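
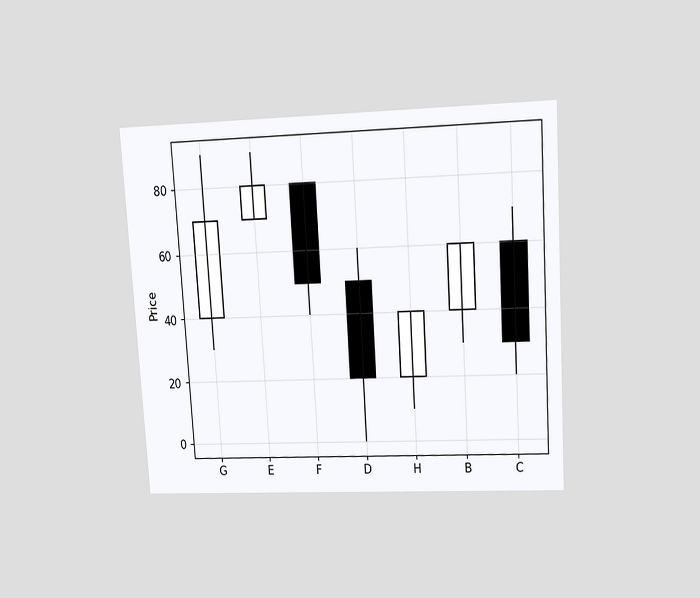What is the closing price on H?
The chart is tilted about 3° counter-clockwise and viewed at a slight angle. The H candle closes at 40.

40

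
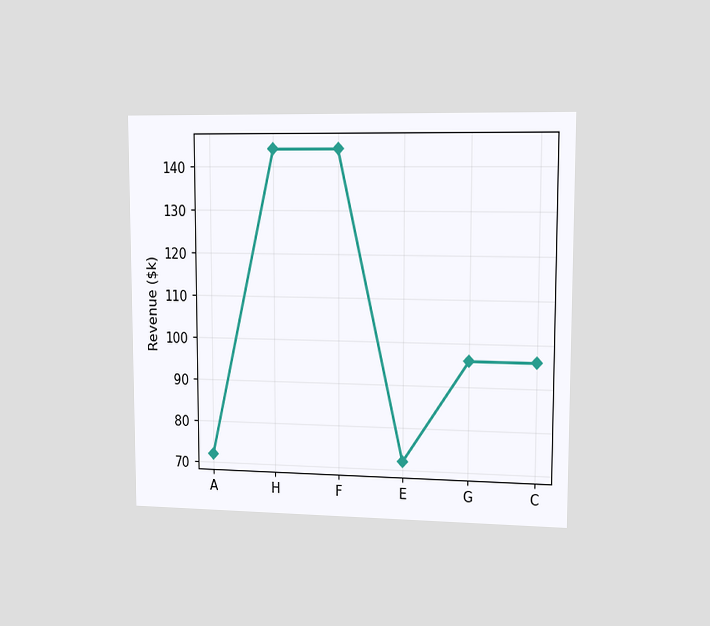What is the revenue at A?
$72k

The chart is viewed slightly from the right. At A, the line is at $72k.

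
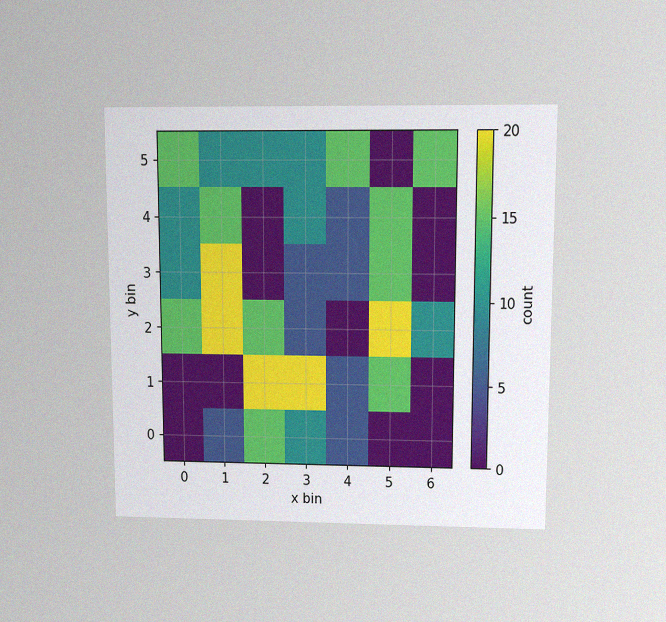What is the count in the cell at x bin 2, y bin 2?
The chart is viewed at a slight angle, with some photo noise. Matching the cell (2, 2) against the colorbar gives 15.

15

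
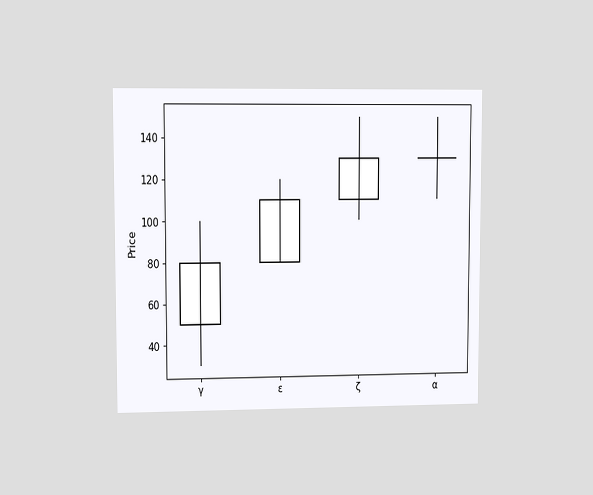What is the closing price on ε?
110

The chart is viewed at a slight angle. The ε candle closes at 110.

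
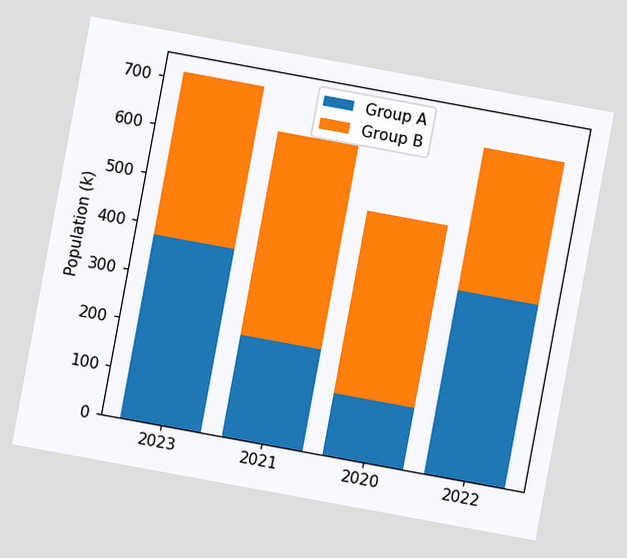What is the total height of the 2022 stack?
672k

The chart is tilted about 10° clockwise. The 2022 stack's top reaches 672k on the y-axis.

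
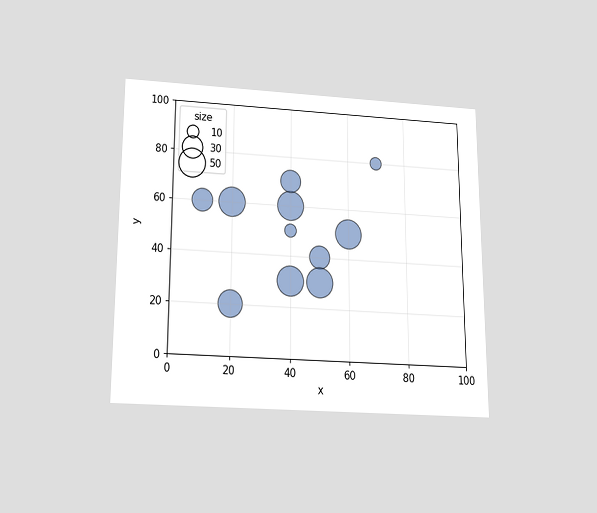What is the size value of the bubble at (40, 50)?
The chart is viewed slightly from below. Matching the bubble at (40, 50) against the size legend gives 10.

10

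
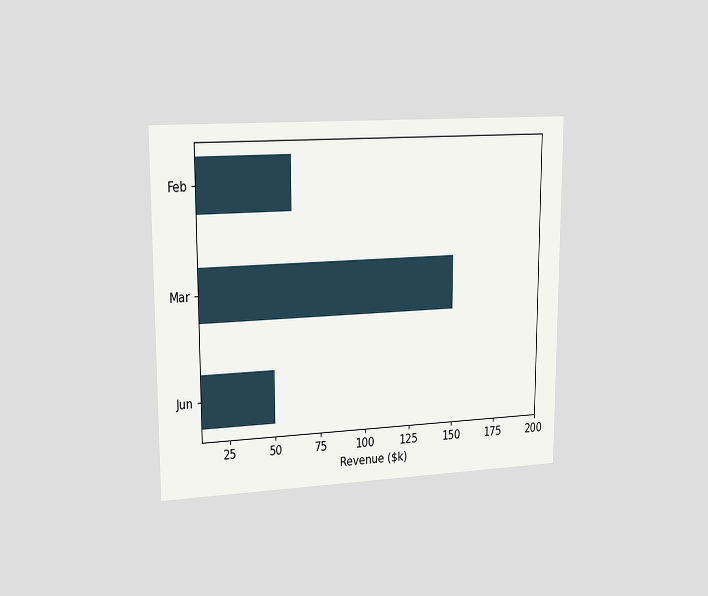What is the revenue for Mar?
The chart is viewed slightly from the left. Reading along the chart's x-axis, the Mar bar reaches $150k.

$150k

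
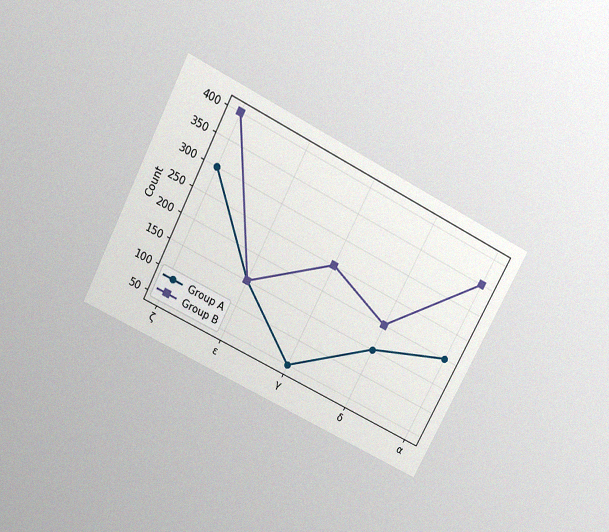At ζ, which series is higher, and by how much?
Group B, by 100

The chart is tilted about 27° clockwise and viewed slightly from above, with some photo noise. At ζ, Group B sits above the other line by 100.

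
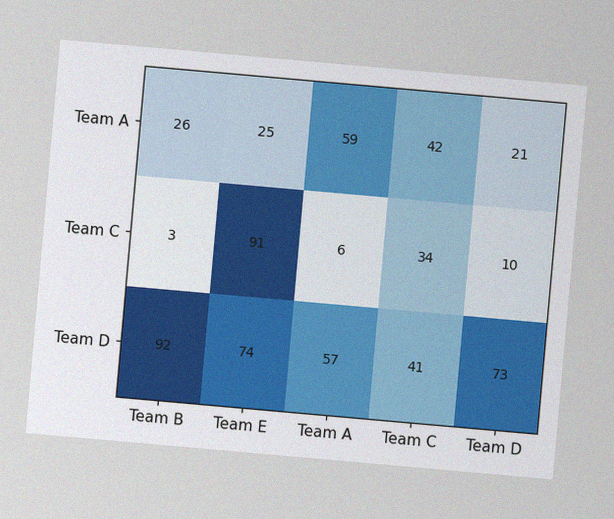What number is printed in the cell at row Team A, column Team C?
42

The chart is tilted about 5° clockwise, with some photo noise. The (Team A, Team C) cell reads 42.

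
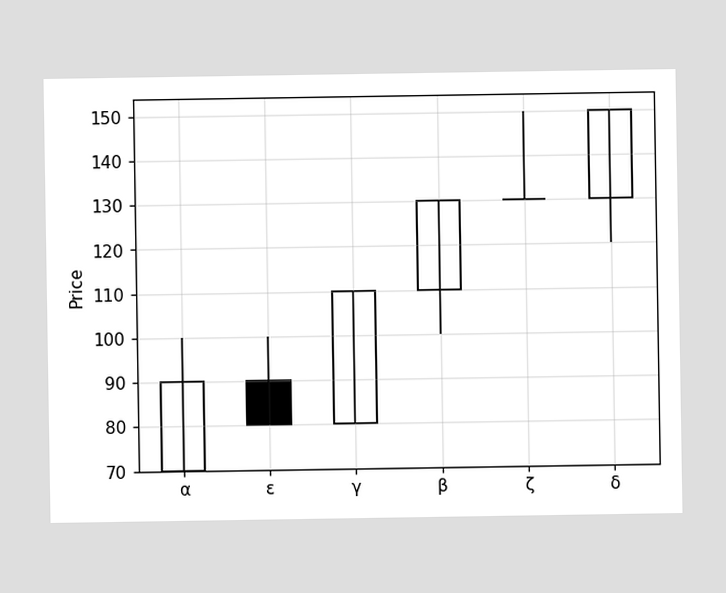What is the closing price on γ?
The γ candle closes at 110.

110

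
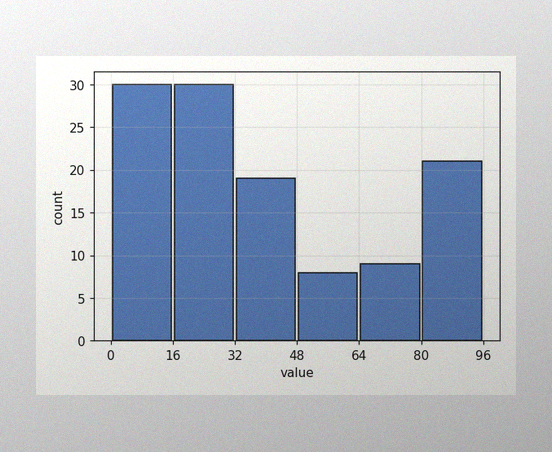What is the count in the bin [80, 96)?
The image has some photo noise and uneven lighting. The [80, 96) bin has height 21.

21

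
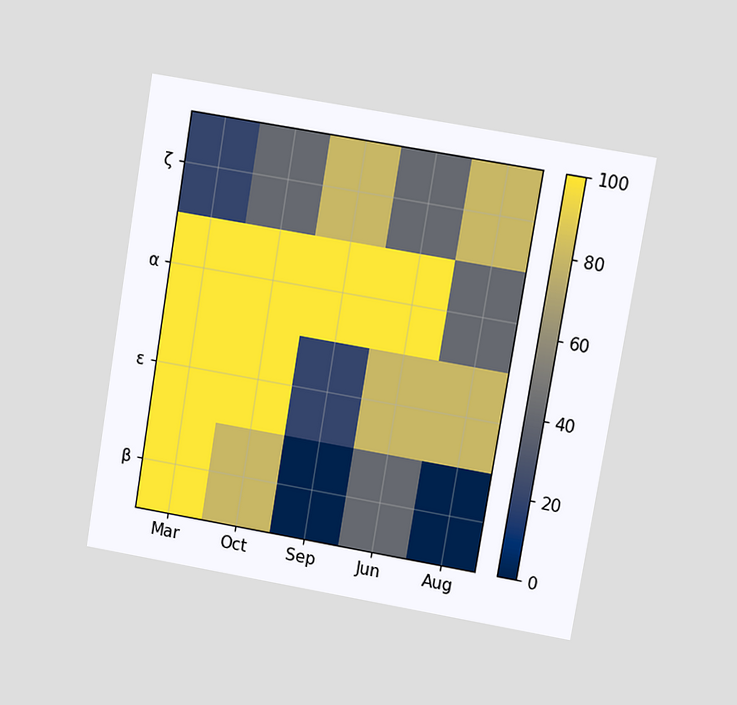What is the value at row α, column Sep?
The chart is tilted about 9° clockwise and viewed at a slight angle. Matching cell (α, Sep) against the colorbar gives 100.

100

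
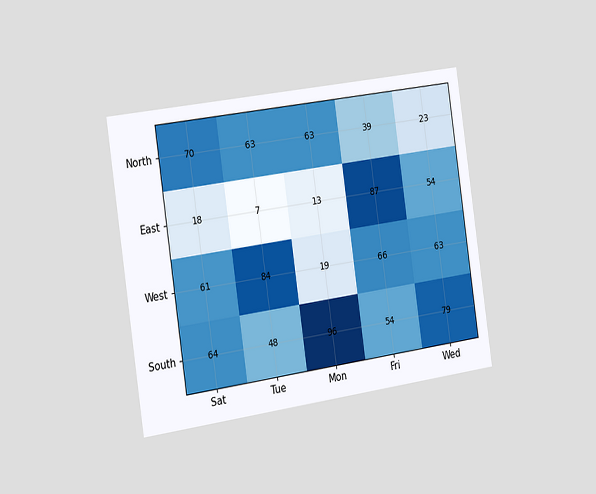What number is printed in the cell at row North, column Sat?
The chart is tilted about 8° counter-clockwise and viewed slightly from the left. The (North, Sat) cell reads 70.

70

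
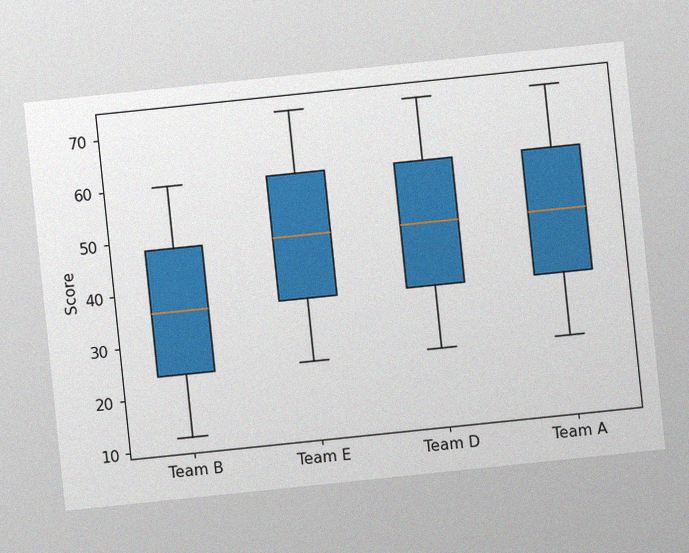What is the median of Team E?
The chart is tilted about 6° counter-clockwise, with some photo noise. The median line in the Team E box sits at 48.

48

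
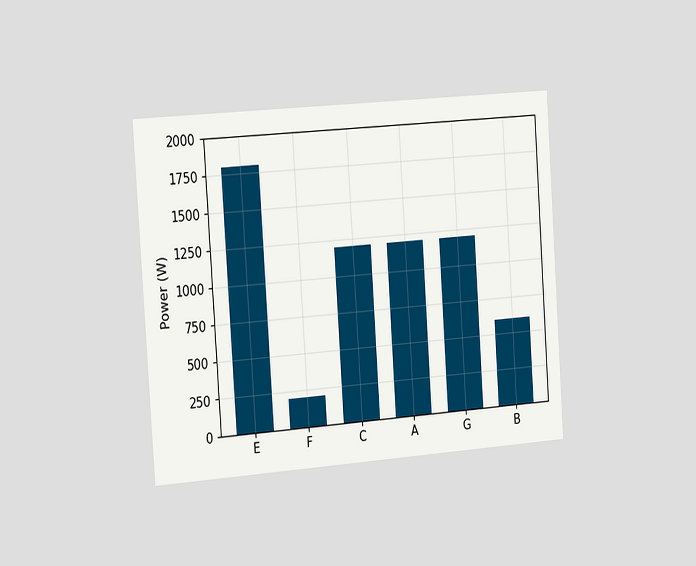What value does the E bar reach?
The chart is tilted about 4° counter-clockwise and viewed slightly from the left. Reading along the chart's y-axis, the E bar reaches 1800W.

1800W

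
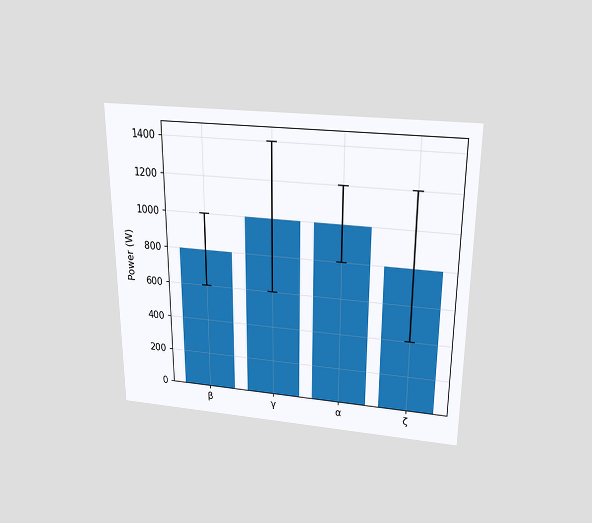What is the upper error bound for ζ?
1200W

The chart is viewed slightly from above. The ζ bar's upper whisker reaches 1200W.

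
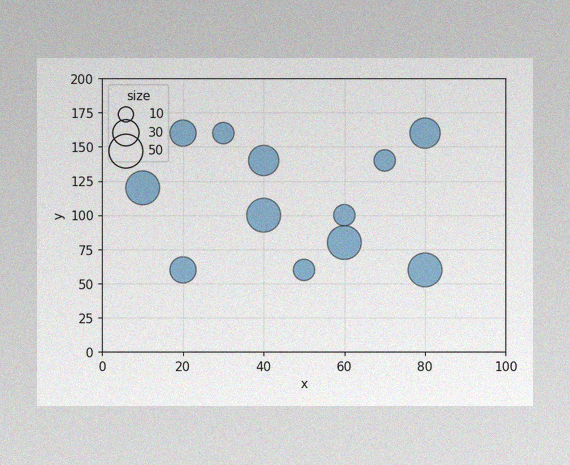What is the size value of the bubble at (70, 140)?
The image has some photo noise and uneven lighting. Matching the bubble at (70, 140) against the size legend gives 20.

20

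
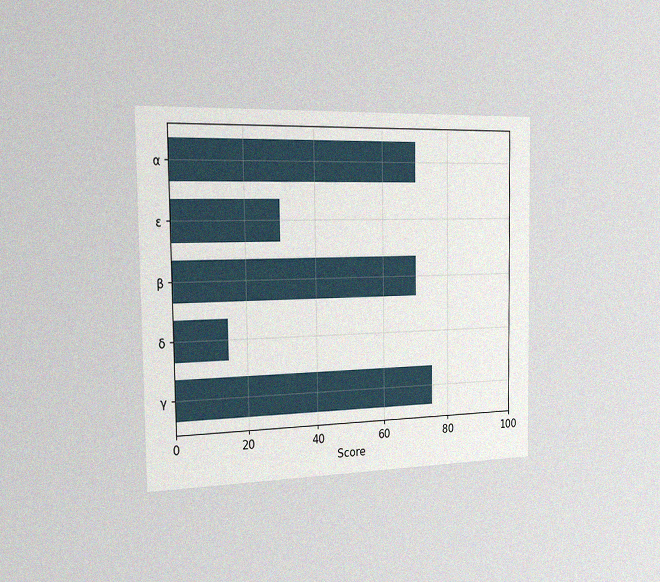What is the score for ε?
The chart is viewed slightly from the left, with some photo noise. Reading along the chart's x-axis, the ε bar reaches 30.

30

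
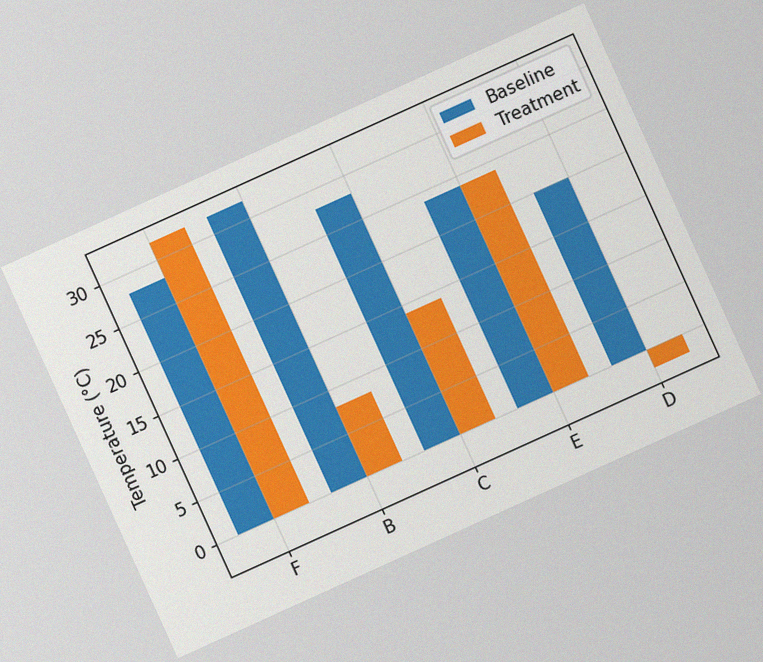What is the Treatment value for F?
The chart is tilted about 24° counter-clockwise, with some photo noise. The Treatment bar at F reaches 32°C on the y-axis.

32°C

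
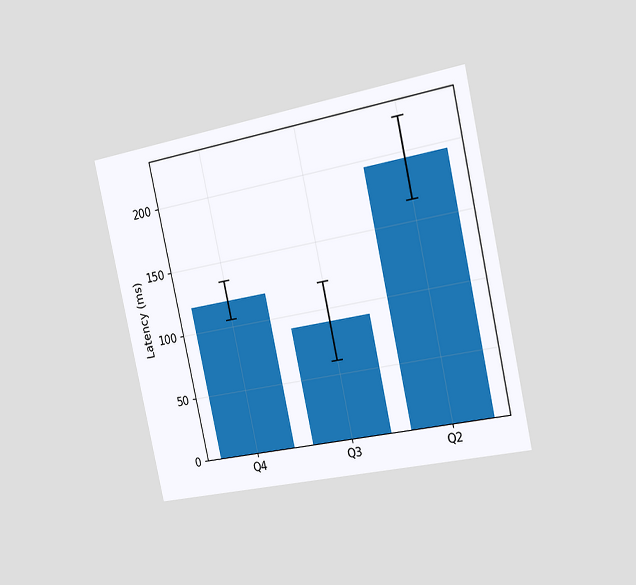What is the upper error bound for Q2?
225ms

The chart is tilted about 12° counter-clockwise and viewed slightly from the right. The Q2 bar's upper whisker reaches 225ms.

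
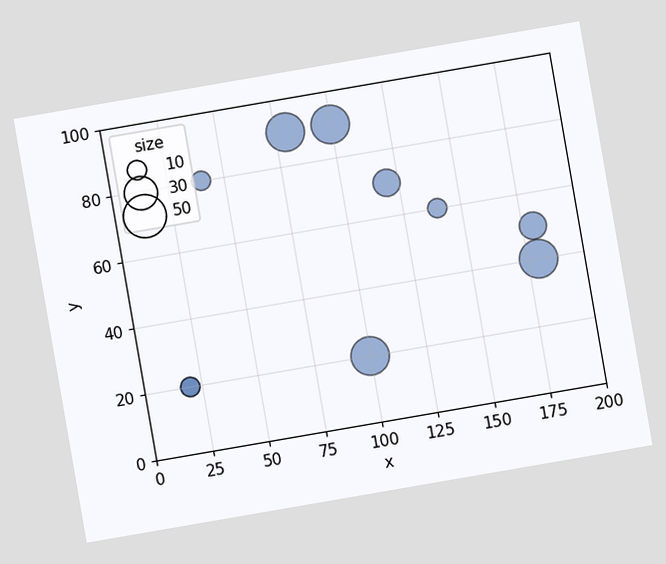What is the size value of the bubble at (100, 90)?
The chart is tilted about 10° counter-clockwise. Matching the bubble at (100, 90) against the size legend gives 40.

40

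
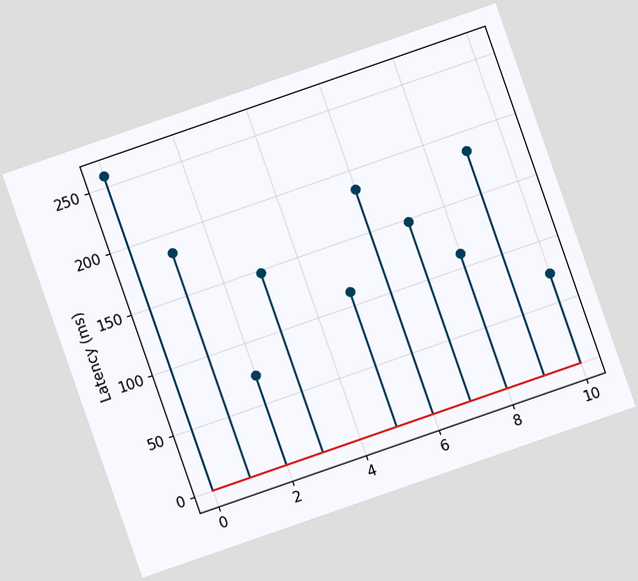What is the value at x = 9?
185ms

The chart is tilted about 19° counter-clockwise. The stem at x=9 reaches 185ms.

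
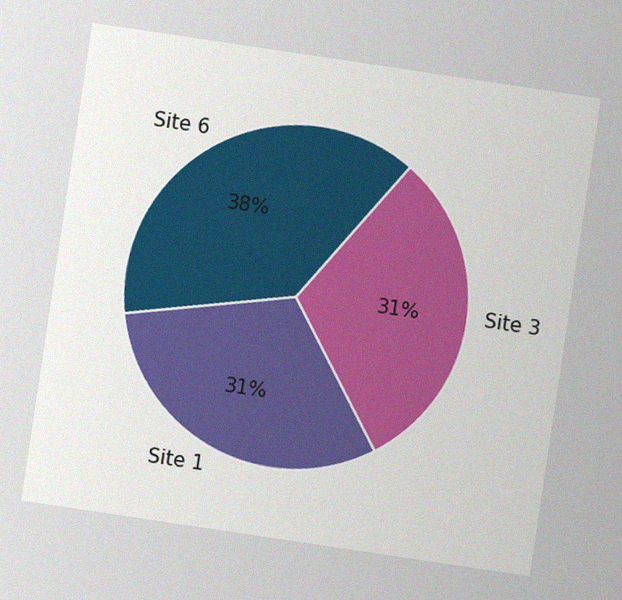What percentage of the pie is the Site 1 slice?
The chart is tilted about 8° clockwise, with some photo noise. The Site 1 slice takes up 31% of the pie.

31%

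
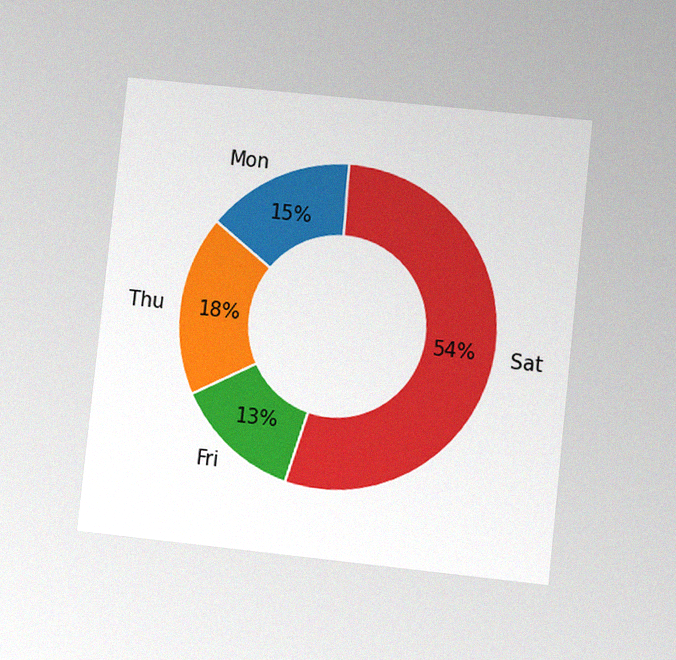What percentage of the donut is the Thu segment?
18%

The chart is tilted about 6° clockwise and viewed at a slight angle, with some photo noise. The Thu segment takes up 18% of the ring.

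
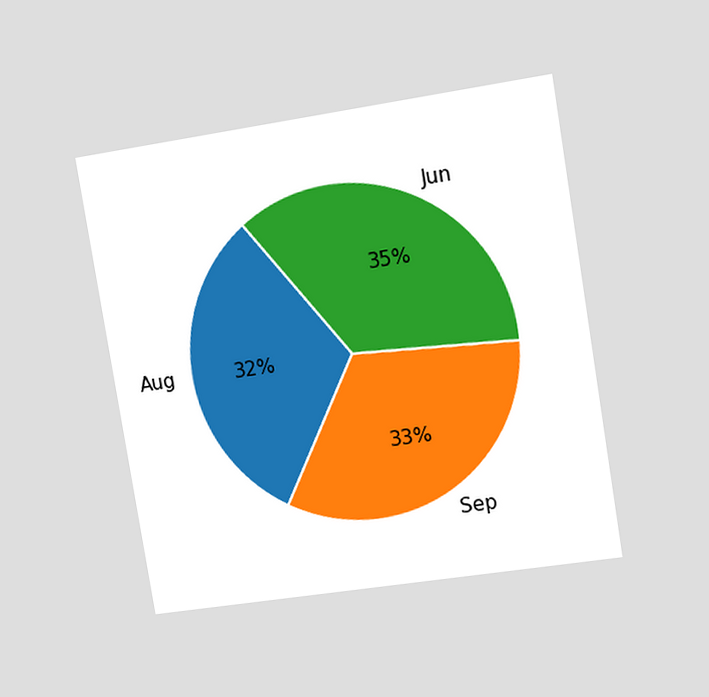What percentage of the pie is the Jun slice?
35%

The chart is tilted about 9° counter-clockwise and viewed at a slight angle. The Jun slice takes up 35% of the pie.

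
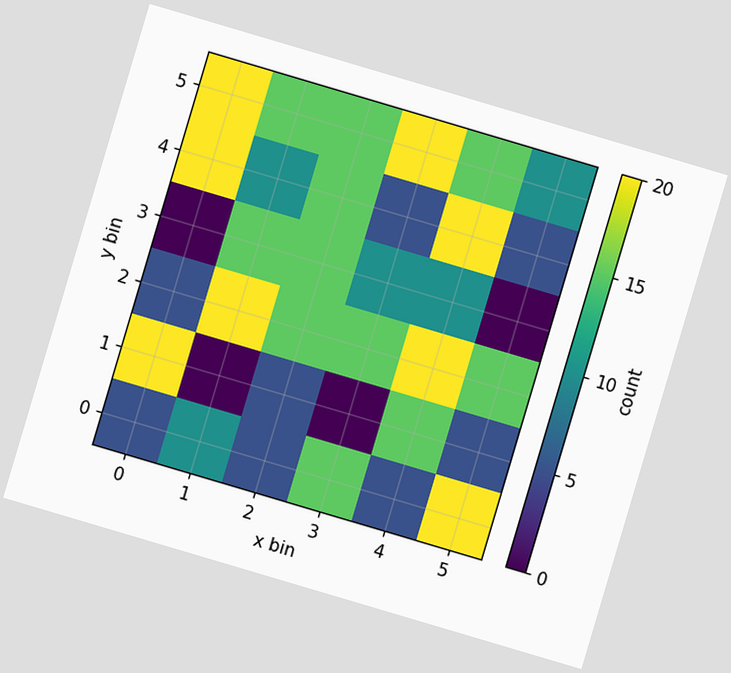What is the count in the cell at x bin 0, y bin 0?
The chart is tilted about 17° clockwise. Matching the cell (0, 0) against the colorbar gives 5.

5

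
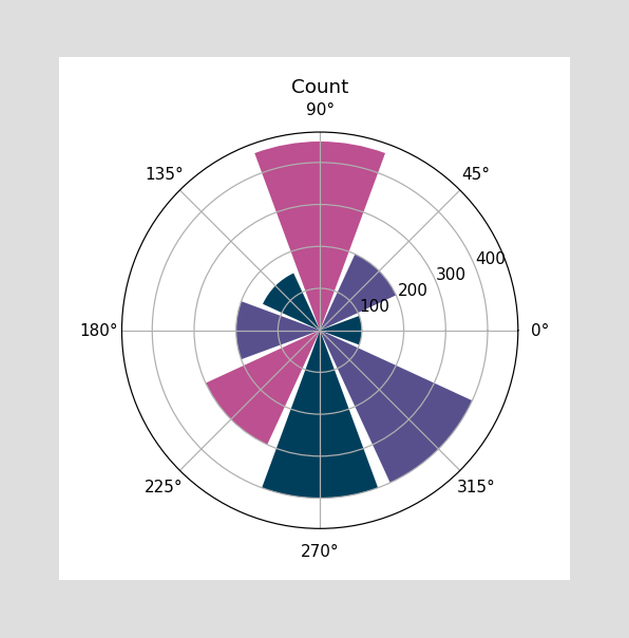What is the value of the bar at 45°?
200

The bar at 45° reaches 200 on the radial axis.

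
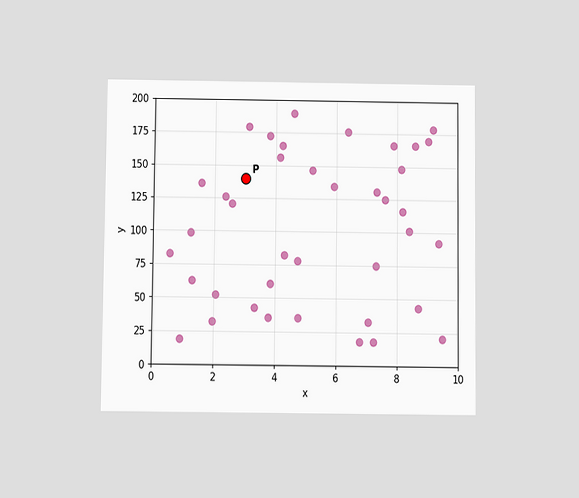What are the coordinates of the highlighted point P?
The chart is viewed slightly from below. Following the gridlines from P to each axis, P sits at (3, 140).

(3, 140)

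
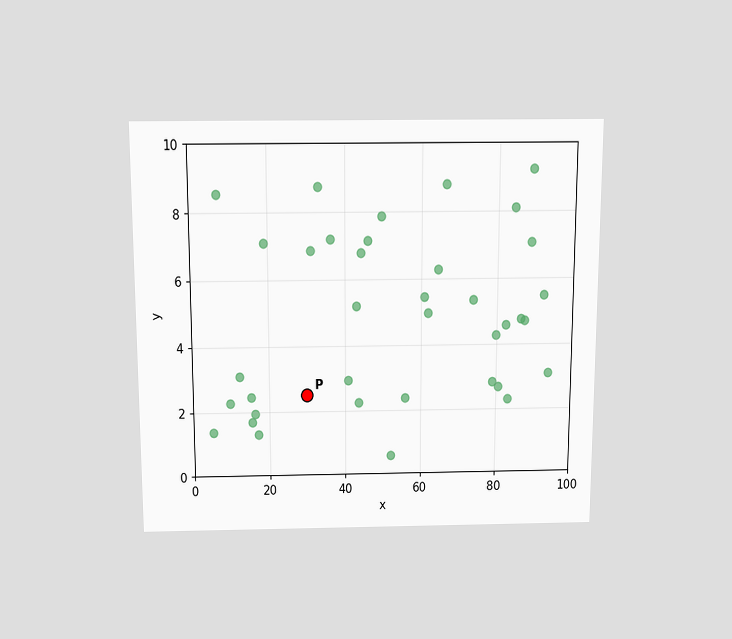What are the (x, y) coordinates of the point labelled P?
The chart is viewed slightly from above. Following the gridlines from P to each axis, P sits at (30, 2.5).

(30, 2.5)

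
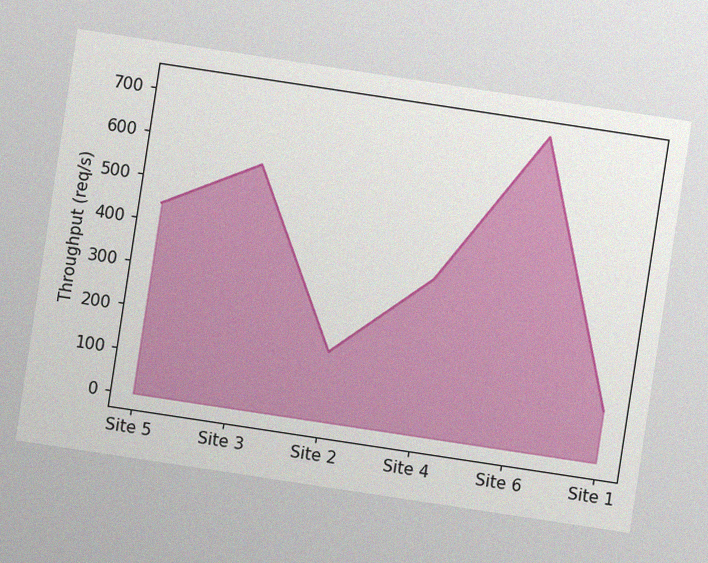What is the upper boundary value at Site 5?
The chart is tilted about 9° clockwise, with some photo noise. At Site 5 the upper boundary is at 440req/s.

440req/s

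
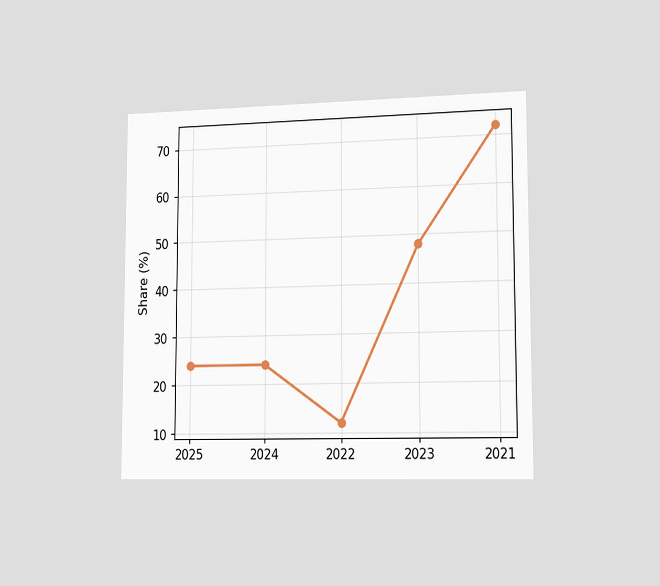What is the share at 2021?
The chart is viewed slightly from the right. At 2021, the line is at 72%.

72%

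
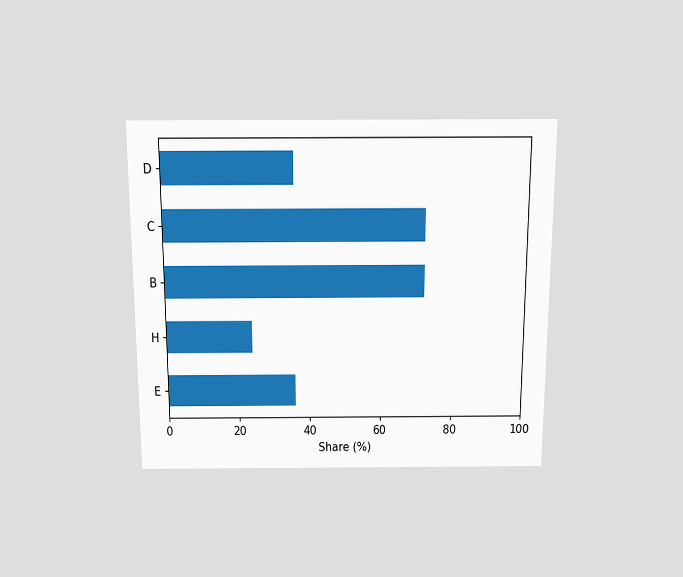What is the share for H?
24%

The chart is viewed slightly from above. Reading along the chart's x-axis, the H bar reaches 24%.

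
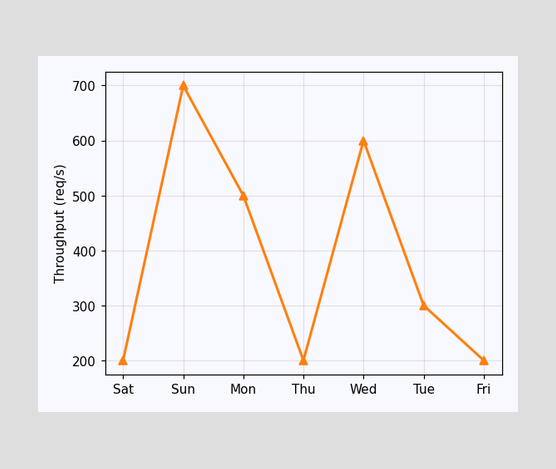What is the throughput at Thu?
200req/s

At Thu, the line is at 200req/s.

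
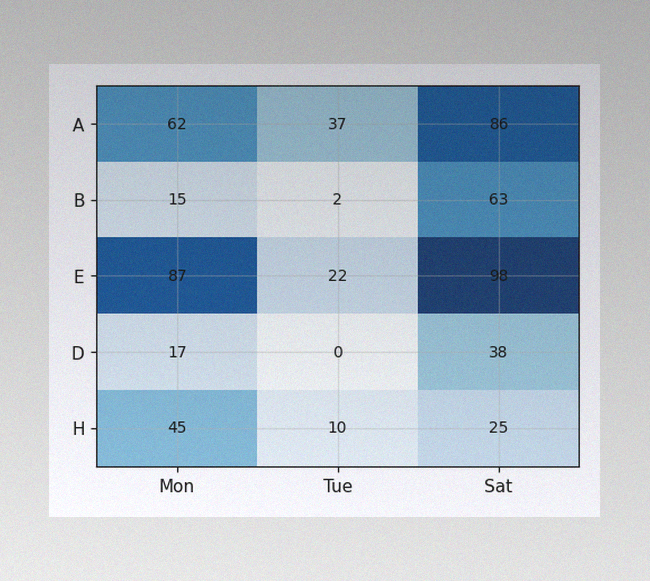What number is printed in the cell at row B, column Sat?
63

The image has some photo noise and uneven lighting. The (B, Sat) cell reads 63.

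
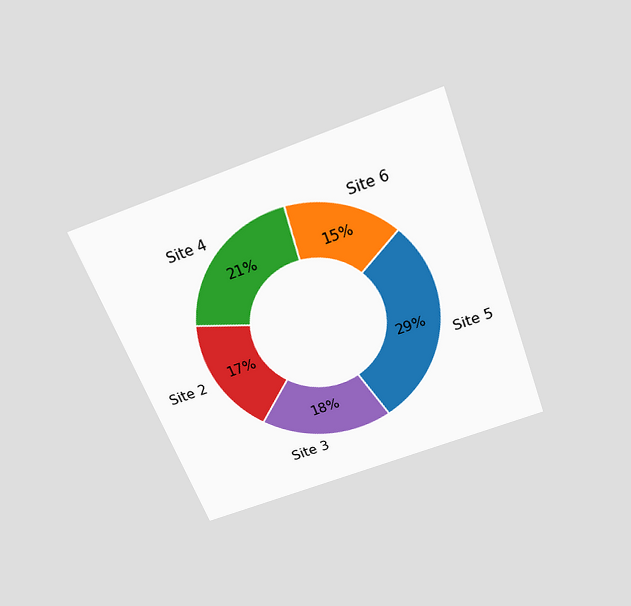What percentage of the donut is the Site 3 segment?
The chart is tilted about 21° counter-clockwise and viewed slightly from above. The Site 3 segment takes up 18% of the ring.

18%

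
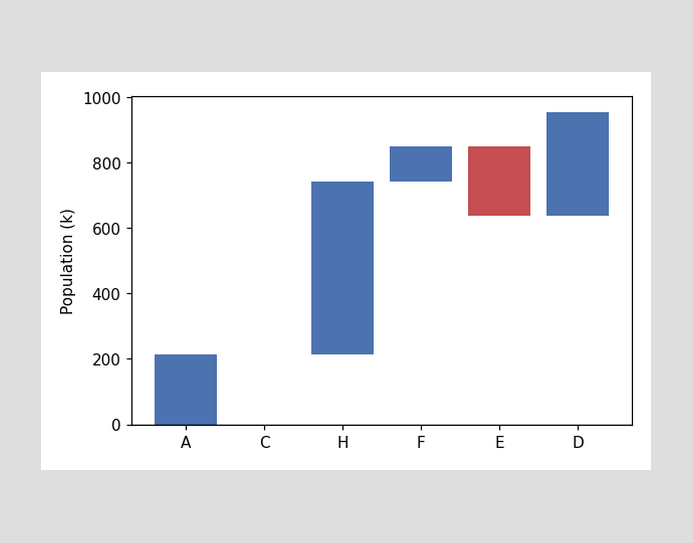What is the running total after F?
After F the running total reaches 848k.

848k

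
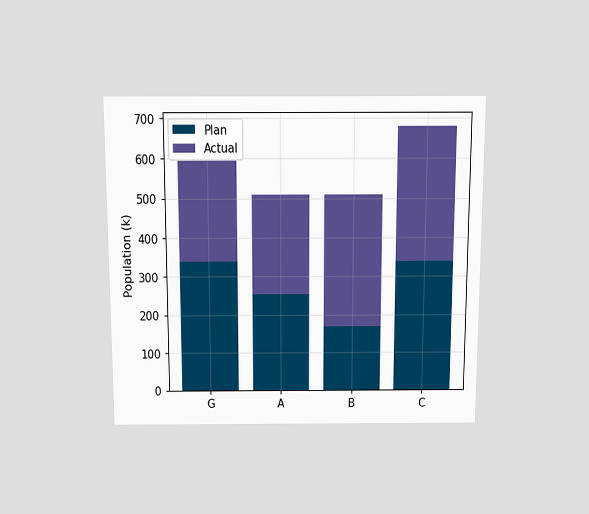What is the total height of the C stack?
The chart is viewed slightly from above. The C stack's top reaches 680k on the y-axis.

680k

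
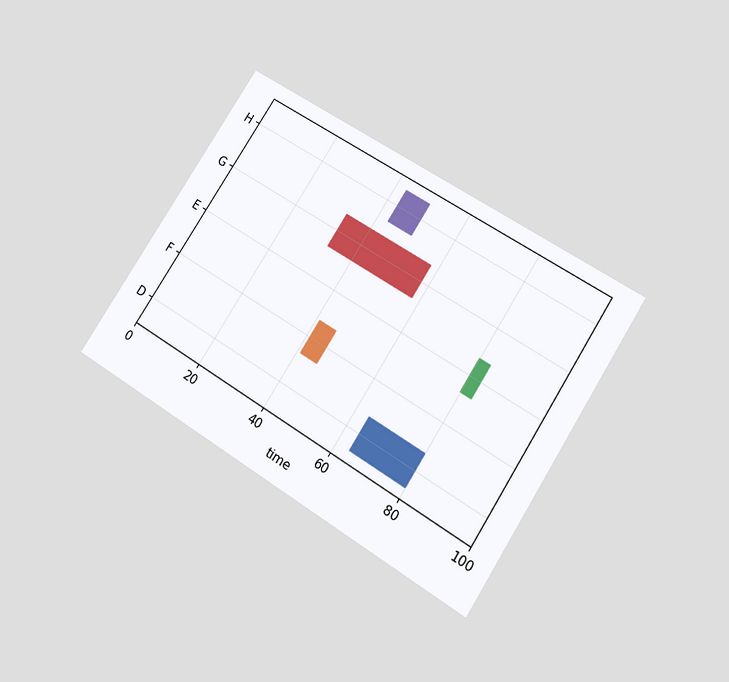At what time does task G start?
The chart is tilted about 33° clockwise and viewed slightly from below. The G bar begins at t=33.

33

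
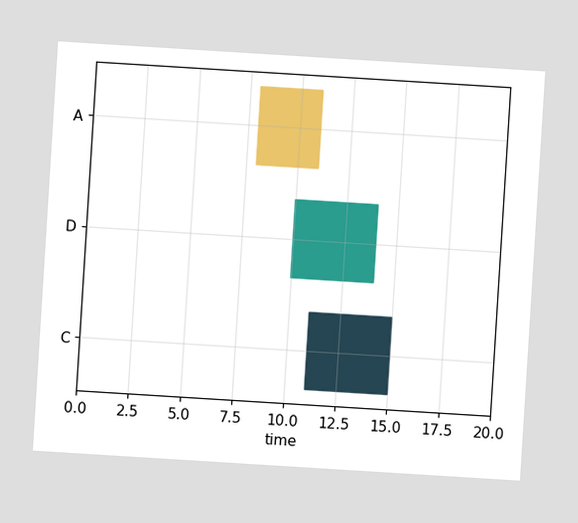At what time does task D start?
The chart is tilted about 4° clockwise. The D bar begins at t=10.

10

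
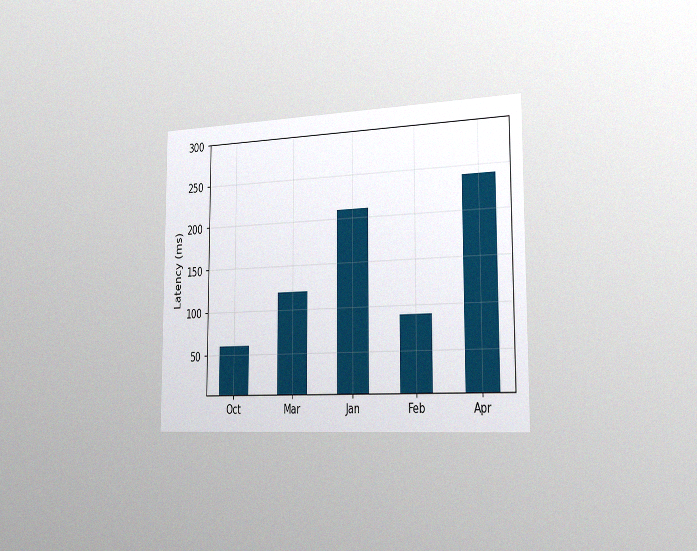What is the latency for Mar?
The chart is viewed slightly from the right, with some photo noise. Reading along the chart's y-axis, the Mar bar reaches 120ms.

120ms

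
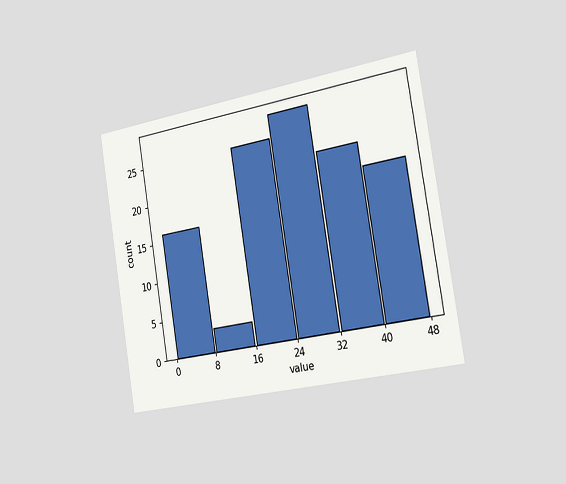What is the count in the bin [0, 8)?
16

The chart is tilted about 9° counter-clockwise and viewed slightly from the right. The [0, 8) bin has height 16.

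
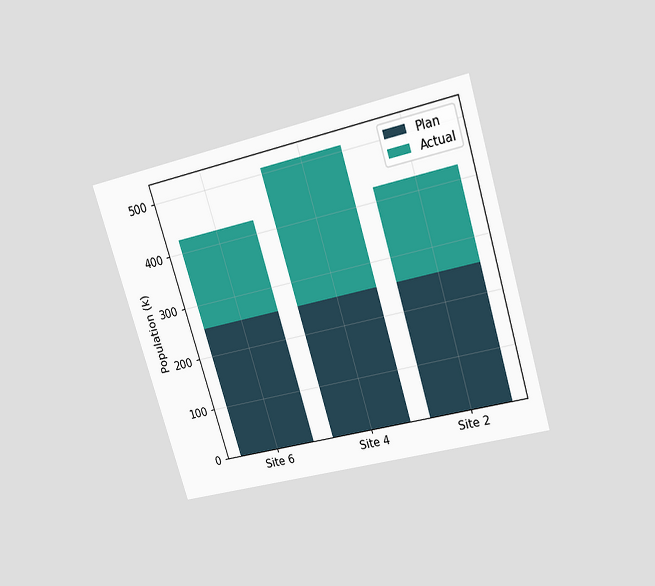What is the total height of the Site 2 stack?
425k

The chart is tilted about 17° counter-clockwise and viewed slightly from above. The Site 2 stack's top reaches 425k on the y-axis.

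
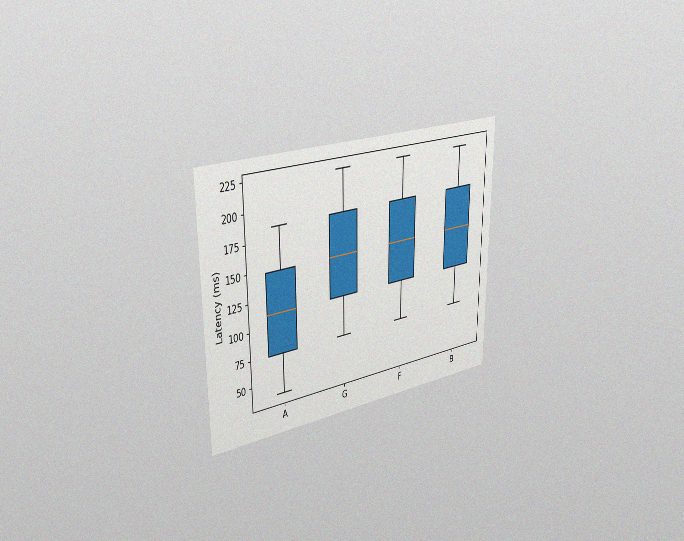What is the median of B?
The chart is viewed slightly from the left, with some photo noise. The median line in the B box sits at 148ms.

148ms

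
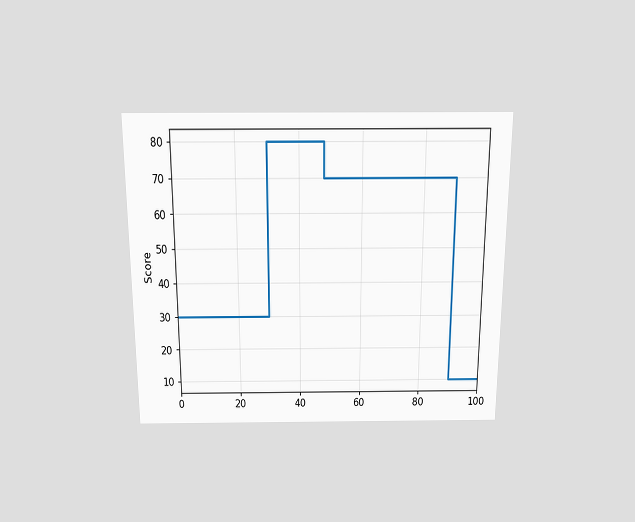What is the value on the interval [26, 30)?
The chart is viewed slightly from above. On [26, 30) the step sits at 30.

30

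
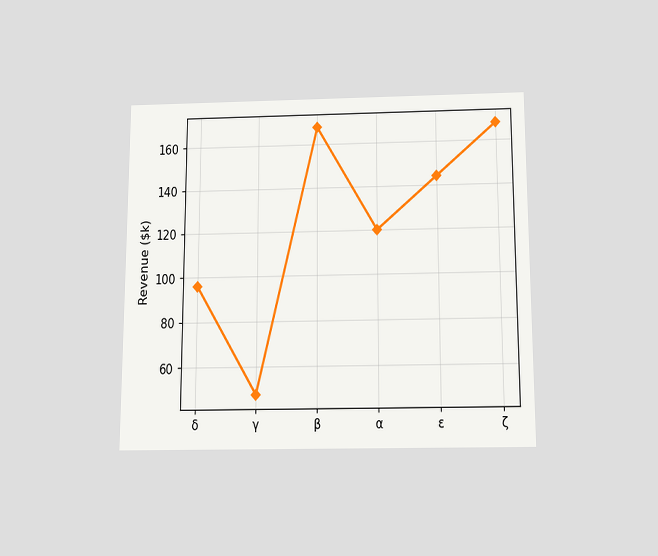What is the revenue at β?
The chart is viewed slightly from below. At β, the line is at $168k.

$168k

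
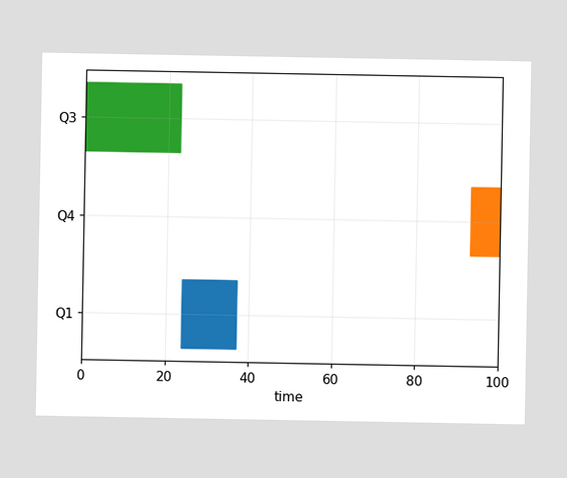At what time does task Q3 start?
The Q3 bar begins at t=0.

0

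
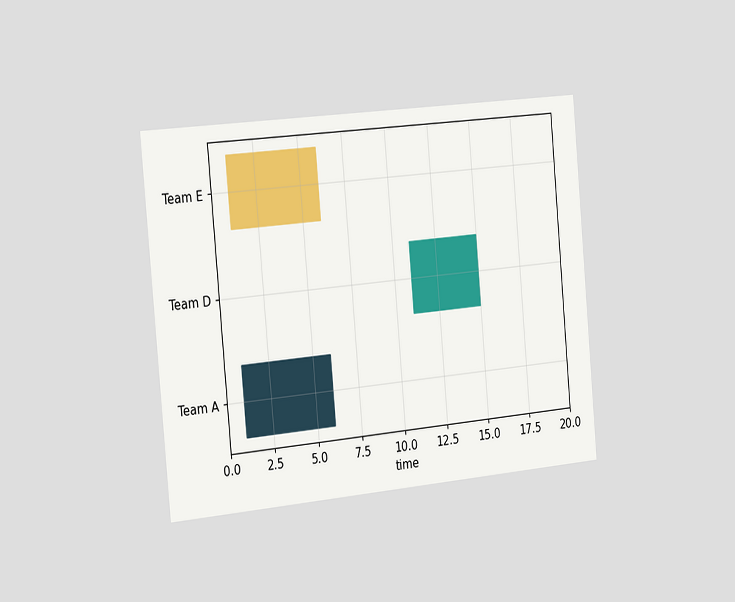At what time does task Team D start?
11

The chart is tilted about 5° counter-clockwise and viewed slightly from the left. The Team D bar begins at t=11.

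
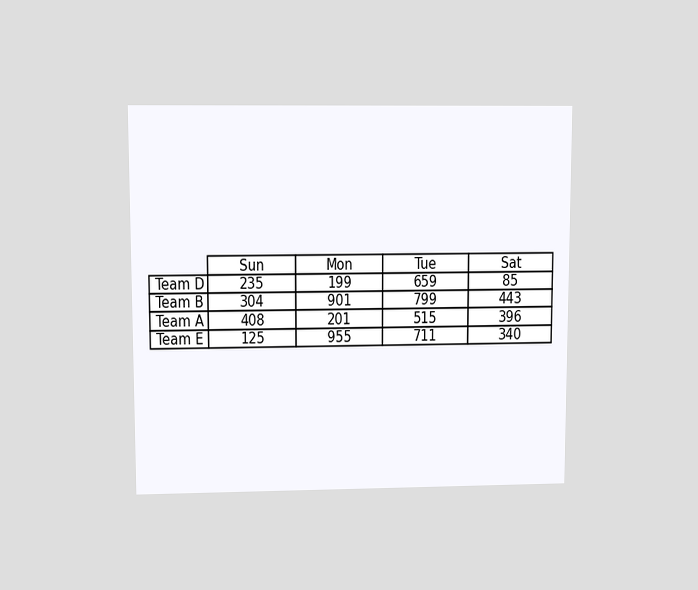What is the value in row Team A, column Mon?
The chart is viewed at a slight angle. The (Team A, Mon) cell reads 201.

201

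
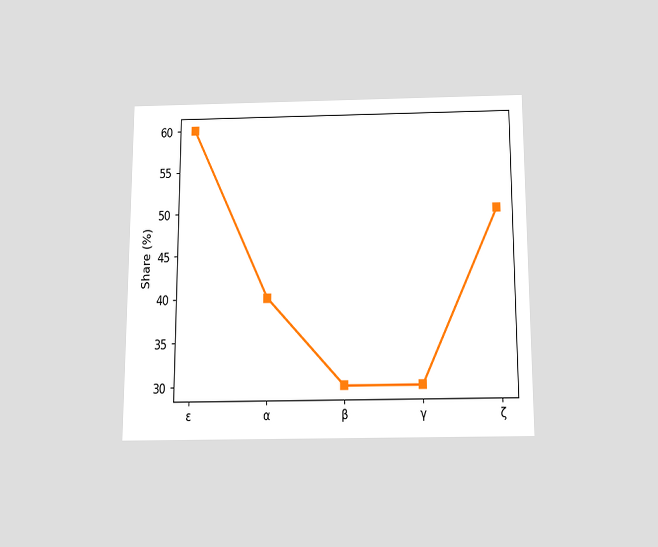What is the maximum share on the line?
The chart is viewed slightly from below. The highest point is at ε, and reading across to the y-axis gives 60%.

60%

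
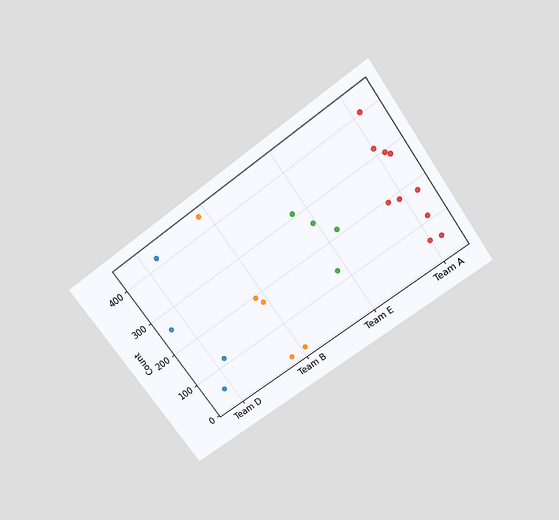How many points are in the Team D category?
4

The chart is tilted about 36° counter-clockwise and viewed slightly from above. Counting the markers in the Team D column gives 4.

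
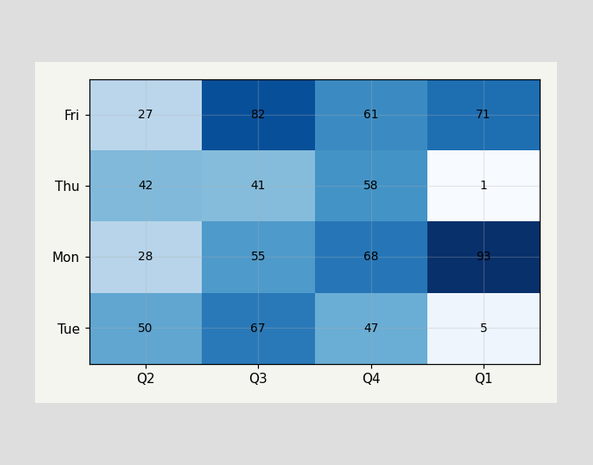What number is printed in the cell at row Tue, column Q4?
The (Tue, Q4) cell reads 47.

47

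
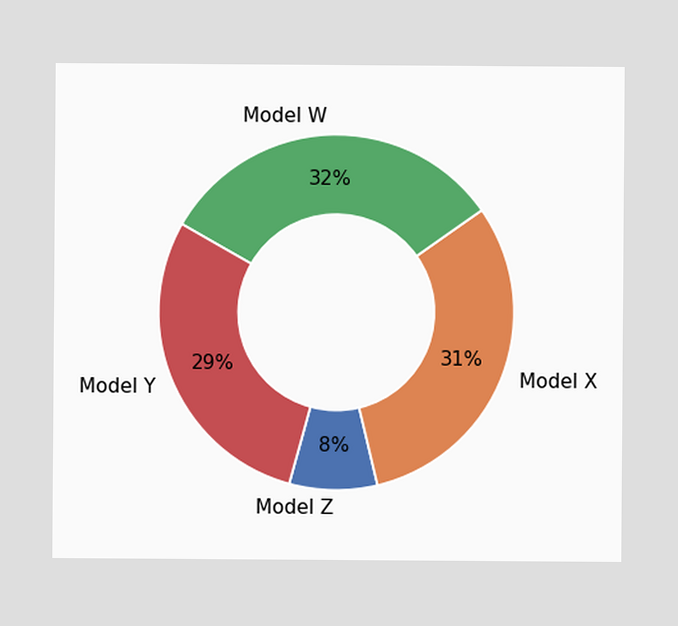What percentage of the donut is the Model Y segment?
29%

The Model Y segment takes up 29% of the ring.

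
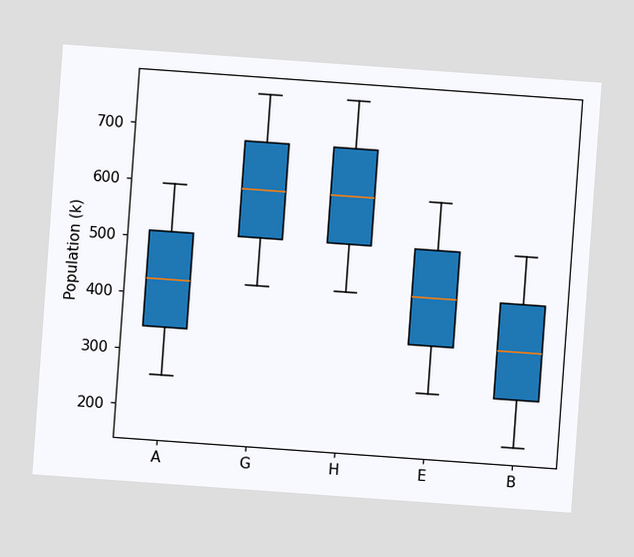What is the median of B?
The chart is tilted about 4° clockwise. The median line in the B box sits at 340k.

340k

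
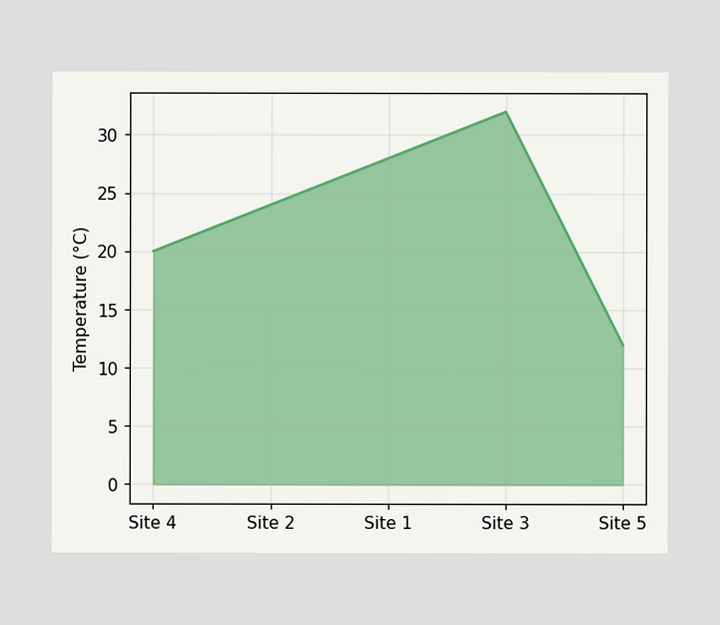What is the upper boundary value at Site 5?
12°C

At Site 5 the upper boundary is at 12°C.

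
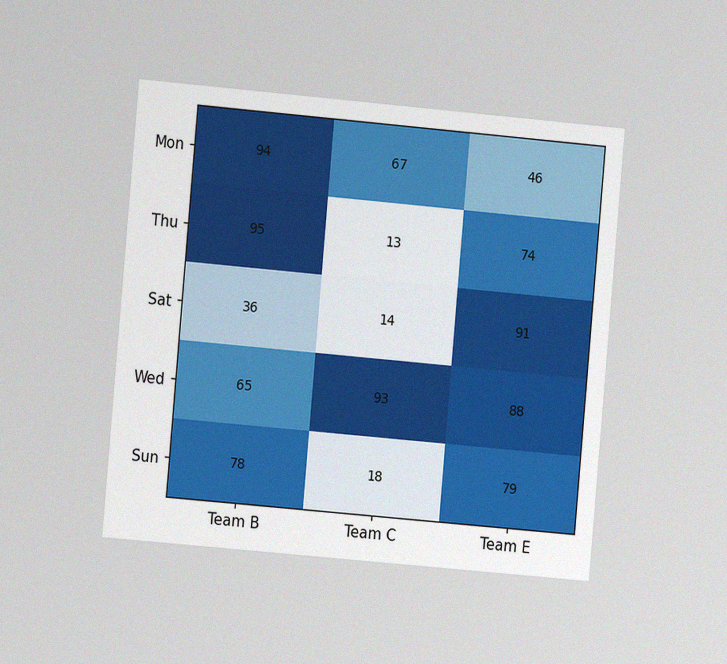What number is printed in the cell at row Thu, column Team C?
The chart is tilted about 5° clockwise and viewed slightly from the left, with some photo noise. The (Thu, Team C) cell reads 13.

13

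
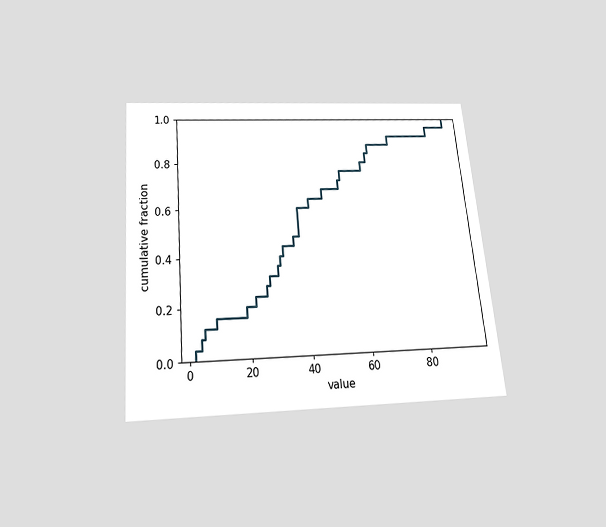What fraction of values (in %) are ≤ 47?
The chart is tilted about 5° counter-clockwise and viewed slightly from below. At x=47 the ECDF step is at 68%.

68%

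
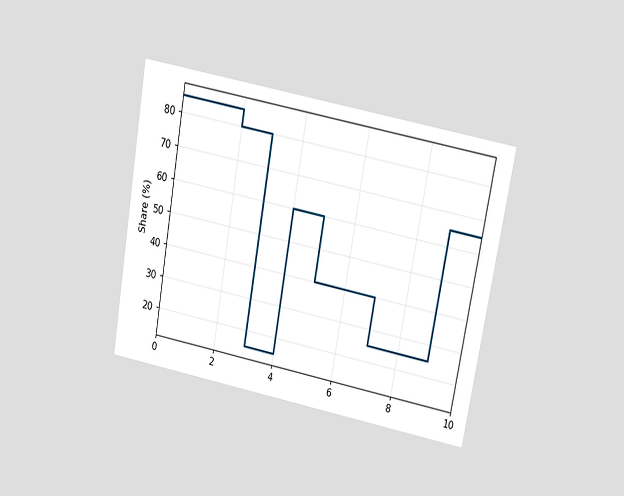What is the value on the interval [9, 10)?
The chart is tilted about 10° clockwise and viewed slightly from above. On [9, 10) the step sits at 65%.

65%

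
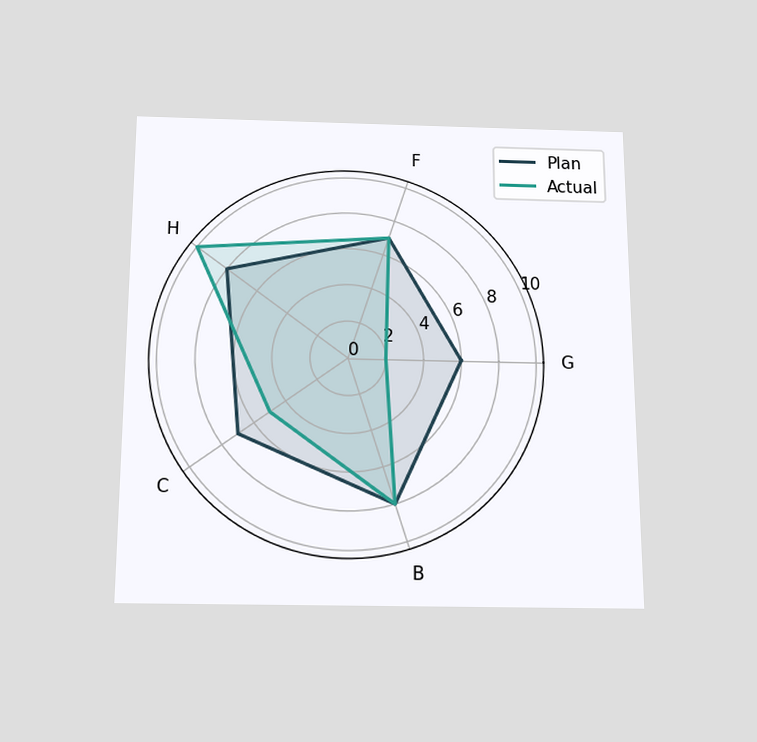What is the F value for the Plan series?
The chart is viewed slightly from below. On the F axis, Plan reaches 7.

7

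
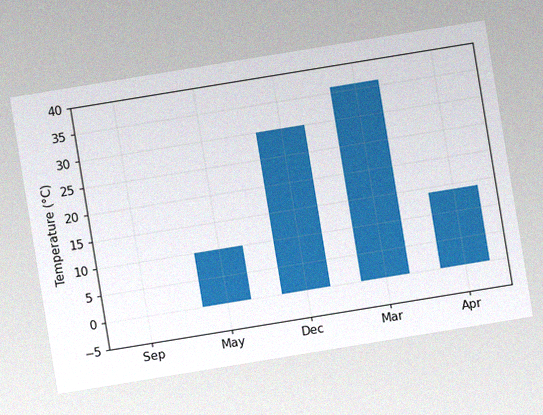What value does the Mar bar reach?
The chart is tilted about 9° counter-clockwise, with some photo noise. Reading along the chart's y-axis, the Mar bar reaches 36°C.

36°C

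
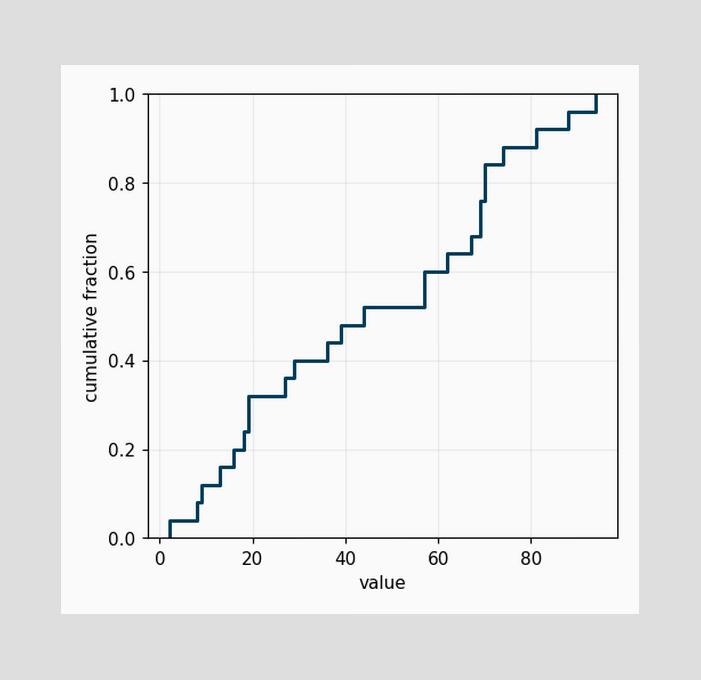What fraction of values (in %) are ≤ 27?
36%

At x=27 the ECDF step is at 36%.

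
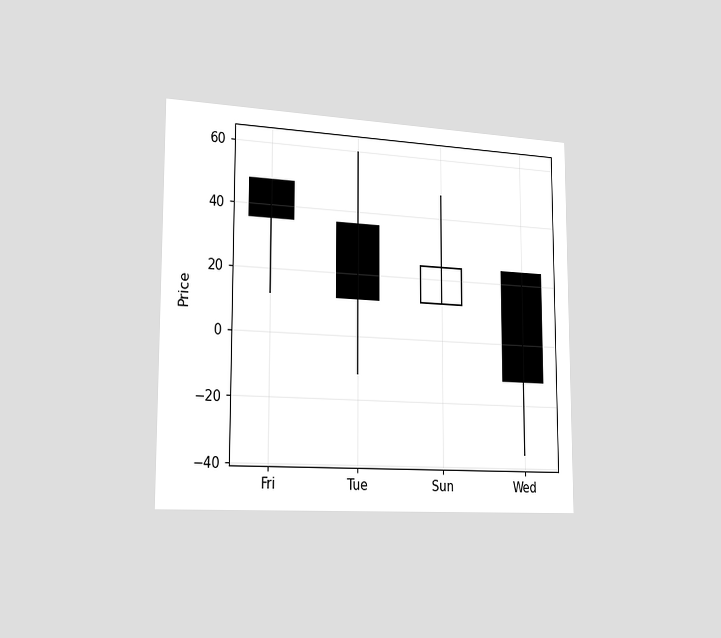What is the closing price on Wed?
-12

The chart is viewed slightly from the left. The Wed candle closes at -12.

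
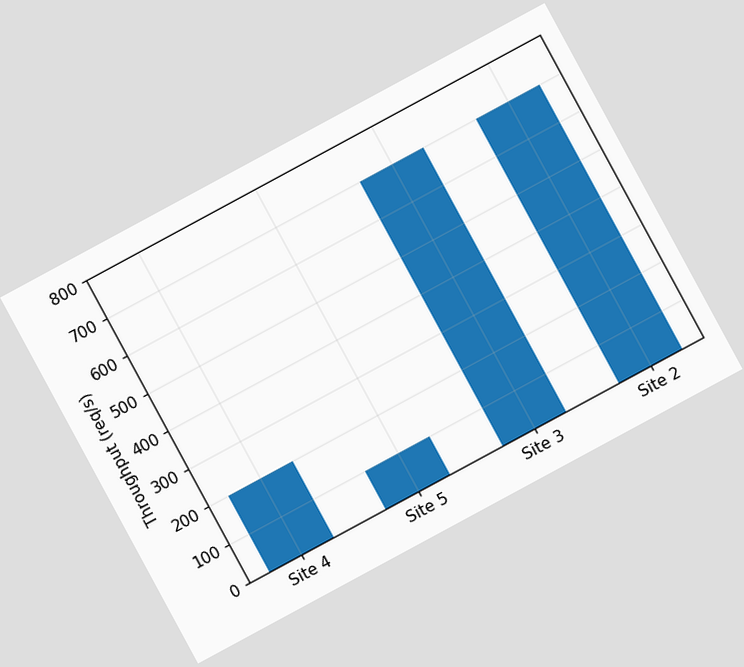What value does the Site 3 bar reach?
The chart is tilted about 28° counter-clockwise. Reading along the chart's y-axis, the Site 3 bar reaches 700req/s.

700req/s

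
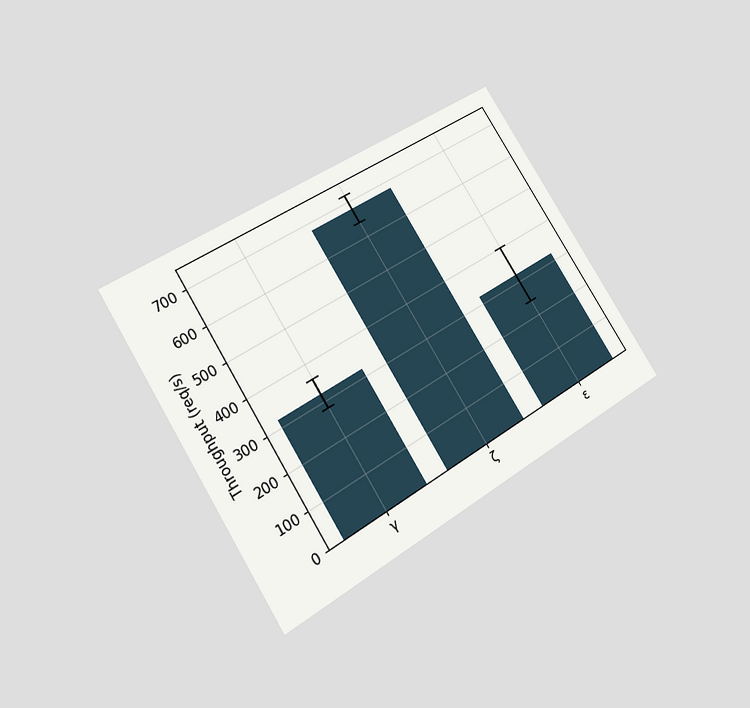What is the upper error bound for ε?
The chart is tilted about 32° counter-clockwise and viewed at a slight angle. The ε bar's upper whisker reaches 400req/s.

400req/s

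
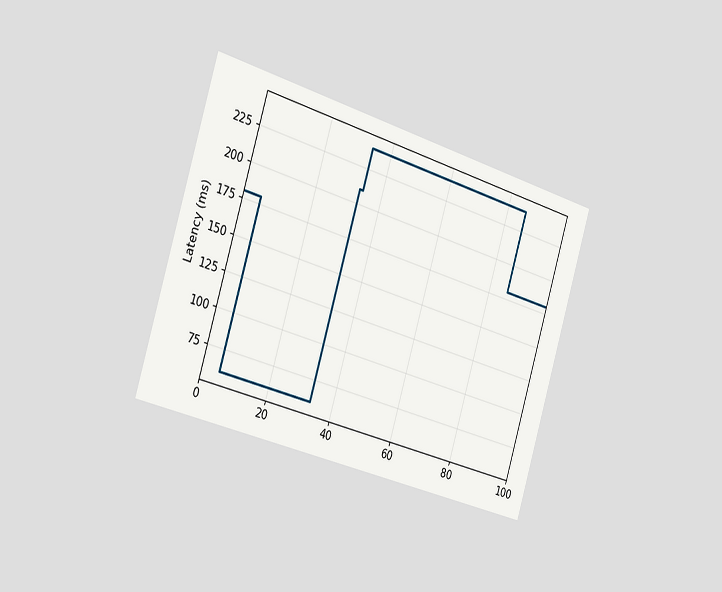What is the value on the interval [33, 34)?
The chart is tilted about 17° clockwise and viewed slightly from the left. On [33, 34) the step sits at 210ms.

210ms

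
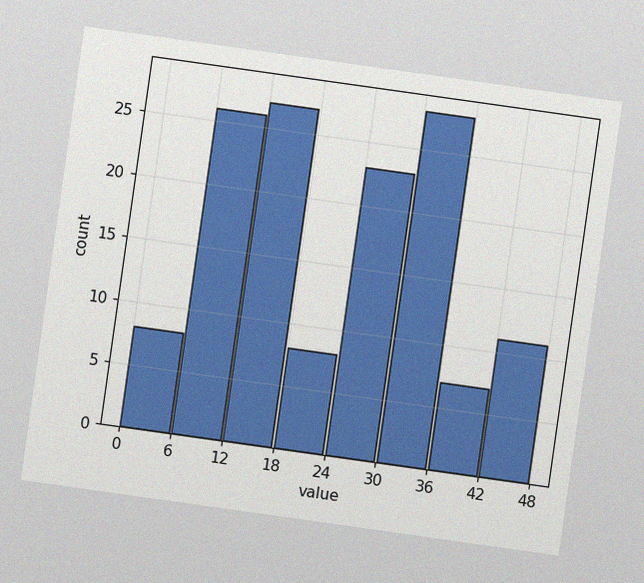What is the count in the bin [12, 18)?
27

The chart is tilted about 8° clockwise, with some photo noise. The [12, 18) bin has height 27.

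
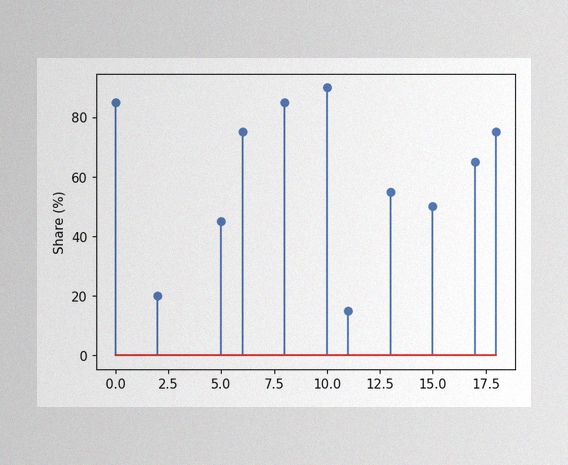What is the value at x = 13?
The image has some photo noise and uneven lighting. The stem at x=13 reaches 55%.

55%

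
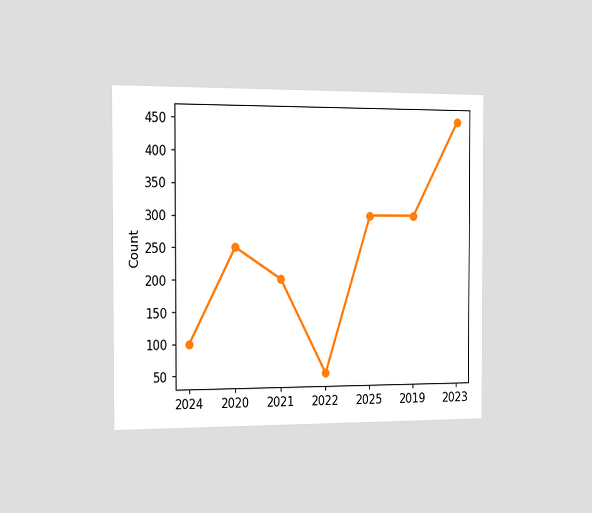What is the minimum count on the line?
50

The chart is viewed slightly from the left. The lowest point is at 2022, and reading across to the y-axis gives 50.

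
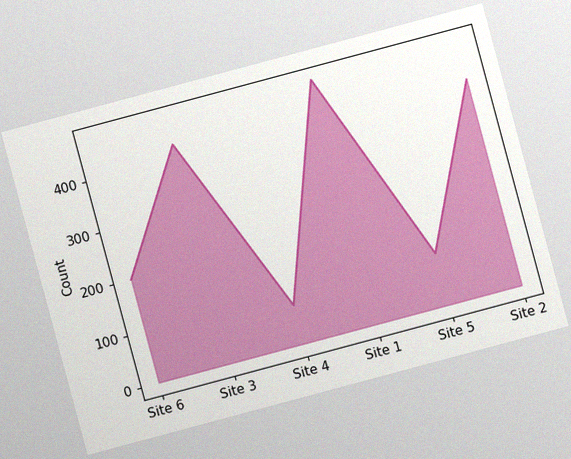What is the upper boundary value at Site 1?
The chart is tilted about 15° counter-clockwise, with some photo noise. At Site 1 the upper boundary is at 475.

475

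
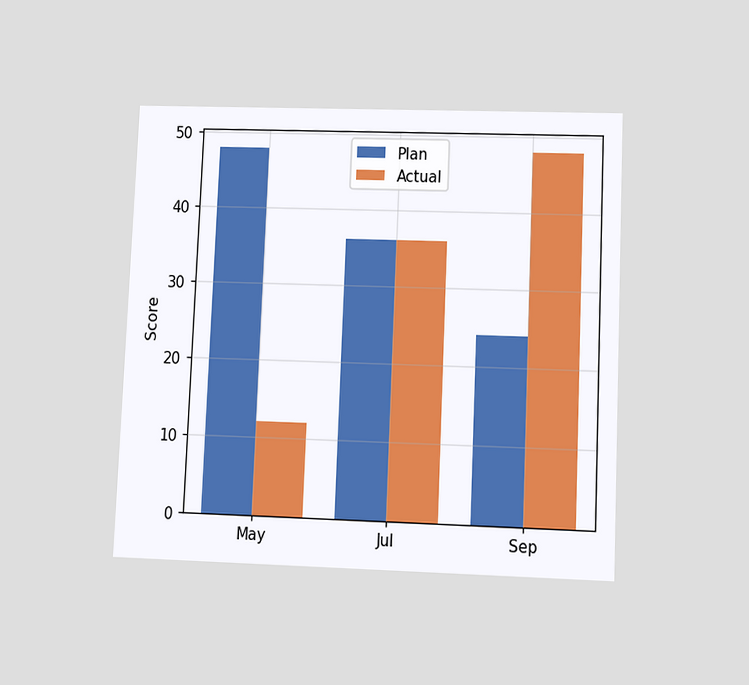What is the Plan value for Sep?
24

The chart is tilted about 2° clockwise and viewed at a slight angle. The Plan bar at Sep reaches 24 on the y-axis.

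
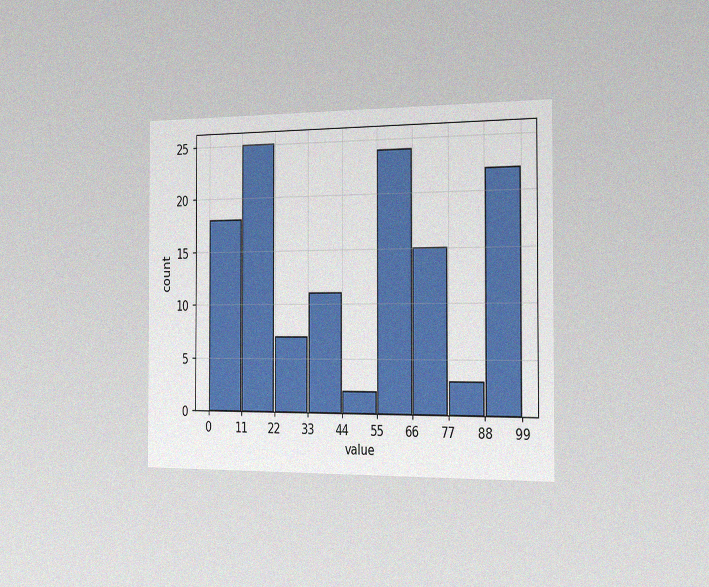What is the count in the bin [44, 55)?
The chart is viewed slightly from the right, with some photo noise. The [44, 55) bin has height 2.

2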